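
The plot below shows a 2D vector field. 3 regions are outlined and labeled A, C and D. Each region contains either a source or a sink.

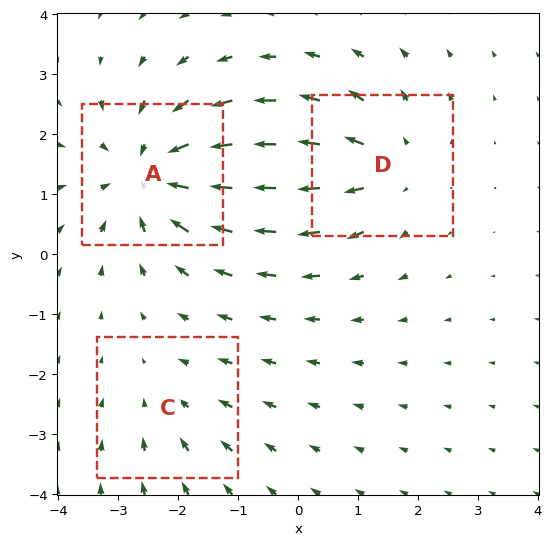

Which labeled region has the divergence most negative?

Divergence at each region's feature centre — A: about -4, C: about -2, D: about +3. Region A is most negative.

A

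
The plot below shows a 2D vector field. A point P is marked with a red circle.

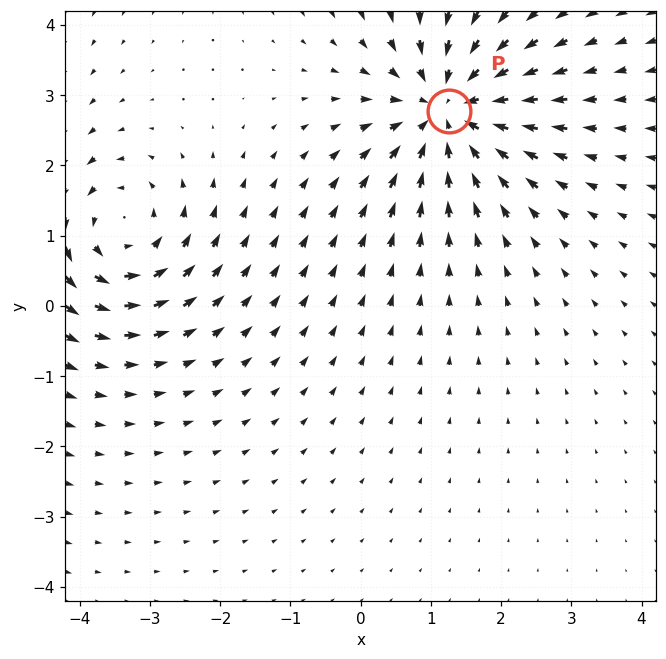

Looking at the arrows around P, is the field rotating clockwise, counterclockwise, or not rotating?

Near P at (1.3, 2.8) the arrows show no circulation. The curl there is ≈0.

not rotating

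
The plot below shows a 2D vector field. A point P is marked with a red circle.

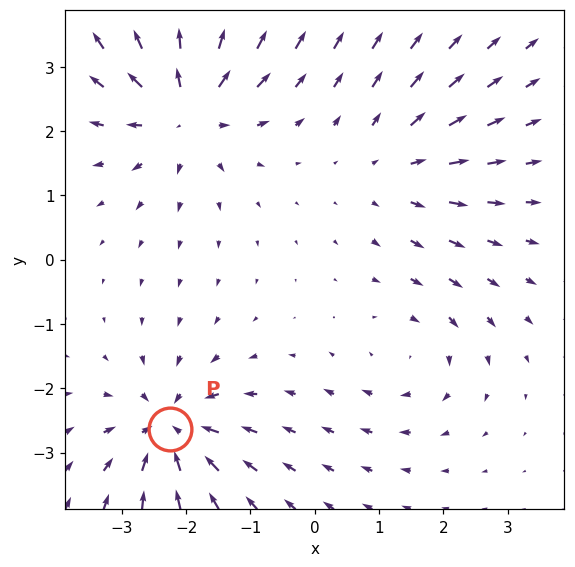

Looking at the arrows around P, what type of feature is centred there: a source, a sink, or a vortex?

sink

At P (-2.2, -2.6) the arrows converge inward. Divergence about -6, curl ≈0 — negative divergence with near-zero curl is a sink.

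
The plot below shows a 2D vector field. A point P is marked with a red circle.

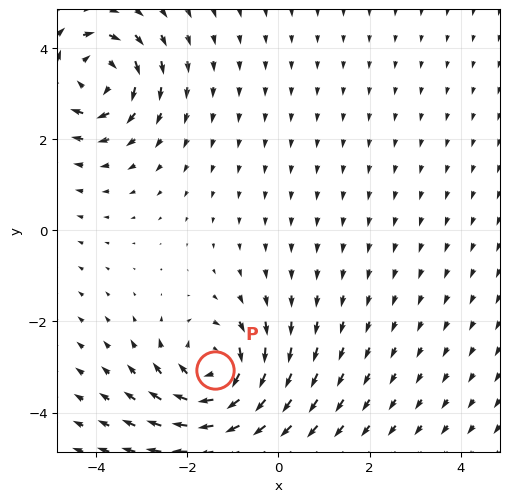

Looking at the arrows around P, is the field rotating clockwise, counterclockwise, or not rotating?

clockwise

Near P at (-1.4, -3.1) the arrows circulate clockwise. The curl (z-component) there is about -6; negative curl means clockwise rotation.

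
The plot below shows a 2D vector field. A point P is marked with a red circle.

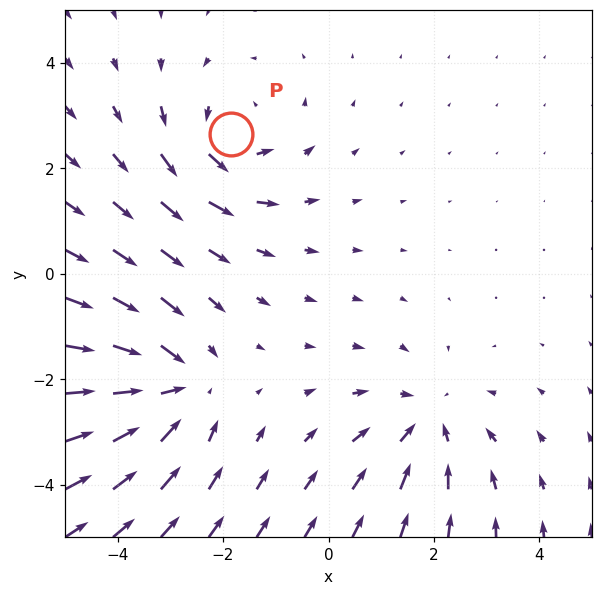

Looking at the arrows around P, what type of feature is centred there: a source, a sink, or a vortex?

At P (-1.9, 2.7) the arrows circulate counterclockwise. Divergence ≈0, curl about +4 — near-zero divergence with nonzero curl is a vortex.

vortex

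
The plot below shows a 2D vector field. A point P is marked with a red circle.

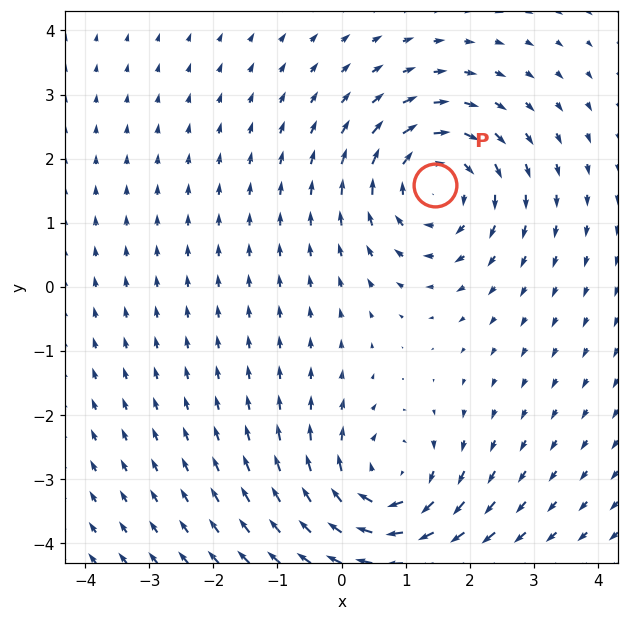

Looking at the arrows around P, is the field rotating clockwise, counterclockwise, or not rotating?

Near P at (1.5, 1.6) the arrows circulate clockwise. The curl (z-component) there is about -5; negative curl means clockwise rotation.

clockwise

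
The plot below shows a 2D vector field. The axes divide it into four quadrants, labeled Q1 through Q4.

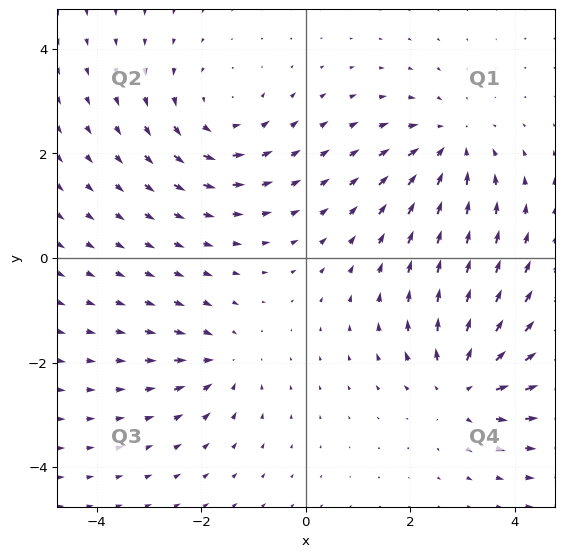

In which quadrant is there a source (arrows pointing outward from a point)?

The source sits at approximately (3.0, -2.4), which lies in quadrant Q4. The divergence there is about +5, positive as expected for a source.

Q4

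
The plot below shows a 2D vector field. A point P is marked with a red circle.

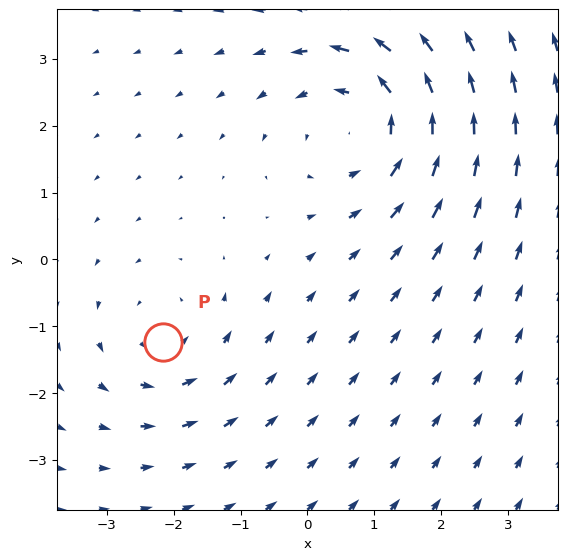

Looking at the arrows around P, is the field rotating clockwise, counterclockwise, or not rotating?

counterclockwise

Near P at (-2.2, -1.2) the arrows circulate counterclockwise. The curl (z-component) there is about +2; positive curl means counterclockwise rotation.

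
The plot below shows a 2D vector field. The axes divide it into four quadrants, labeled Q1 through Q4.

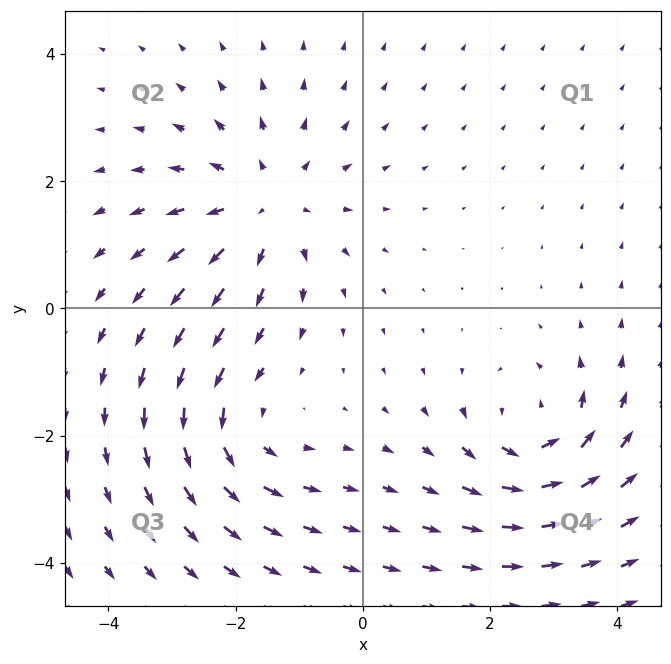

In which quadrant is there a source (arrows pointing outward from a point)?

Q2

The source sits at approximately (-1.5, 1.6), which lies in quadrant Q2. The divergence there is about +4, positive as expected for a source.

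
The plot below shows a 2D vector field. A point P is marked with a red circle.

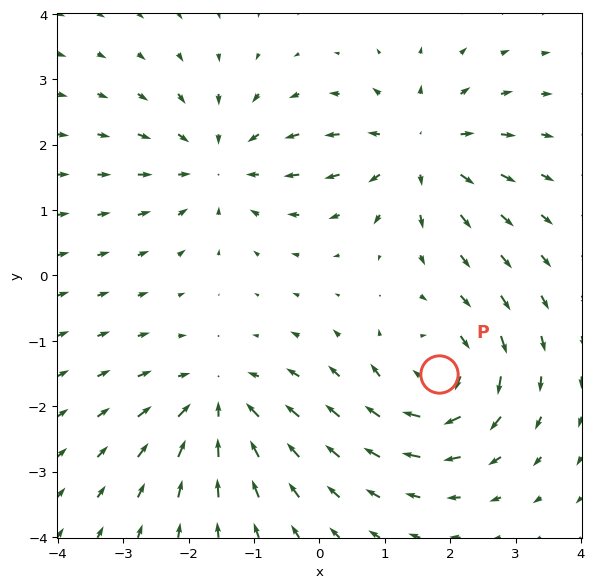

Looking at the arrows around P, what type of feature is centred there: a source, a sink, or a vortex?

vortex

At P (1.8, -1.5) the arrows circulate clockwise. Divergence ≈0, curl about -5 — near-zero divergence with nonzero curl is a vortex.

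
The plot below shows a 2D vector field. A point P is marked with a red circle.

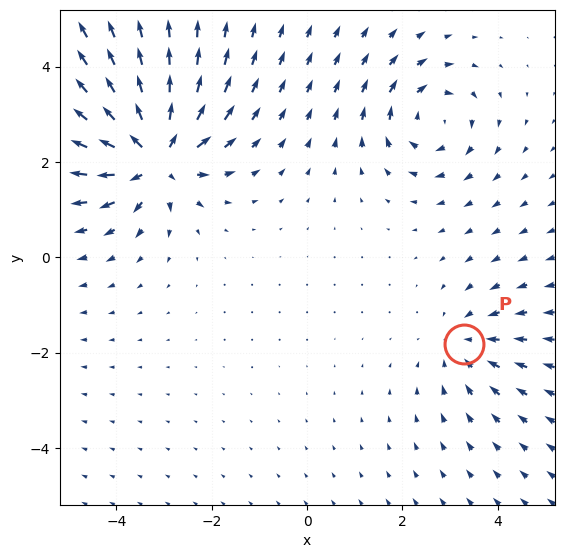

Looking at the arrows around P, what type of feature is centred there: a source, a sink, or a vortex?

sink

At P (3.3, -1.8) the arrows converge inward. Divergence about -2, curl ≈0 — negative divergence with near-zero curl is a sink.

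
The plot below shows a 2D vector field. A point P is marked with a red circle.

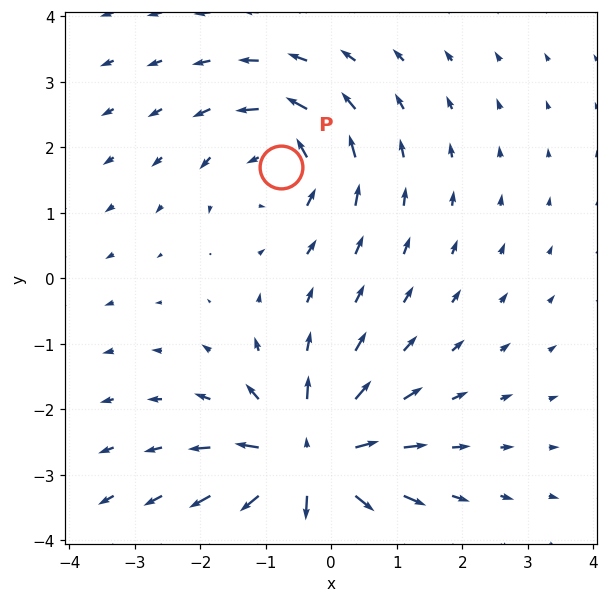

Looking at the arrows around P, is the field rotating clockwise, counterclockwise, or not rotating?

counterclockwise

Near P at (-0.8, 1.7) the arrows circulate counterclockwise. The curl (z-component) there is about +4; positive curl means counterclockwise rotation.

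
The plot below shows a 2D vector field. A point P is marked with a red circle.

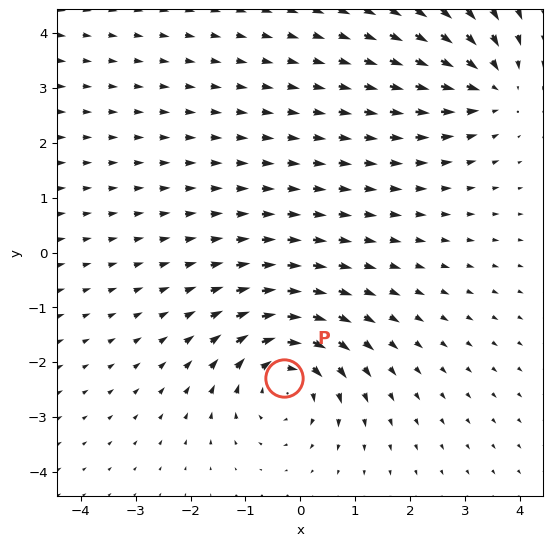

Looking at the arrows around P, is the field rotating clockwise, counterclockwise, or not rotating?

clockwise

Near P at (-0.3, -2.3) the arrows circulate clockwise. The curl (z-component) there is about -4; negative curl means clockwise rotation.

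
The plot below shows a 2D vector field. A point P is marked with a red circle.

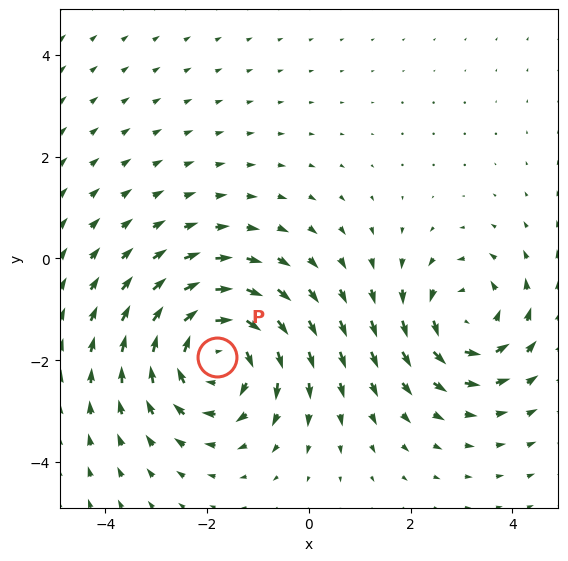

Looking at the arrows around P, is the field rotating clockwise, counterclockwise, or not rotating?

clockwise

Near P at (-1.8, -1.9) the arrows circulate clockwise. The curl (z-component) there is about -4; negative curl means clockwise rotation.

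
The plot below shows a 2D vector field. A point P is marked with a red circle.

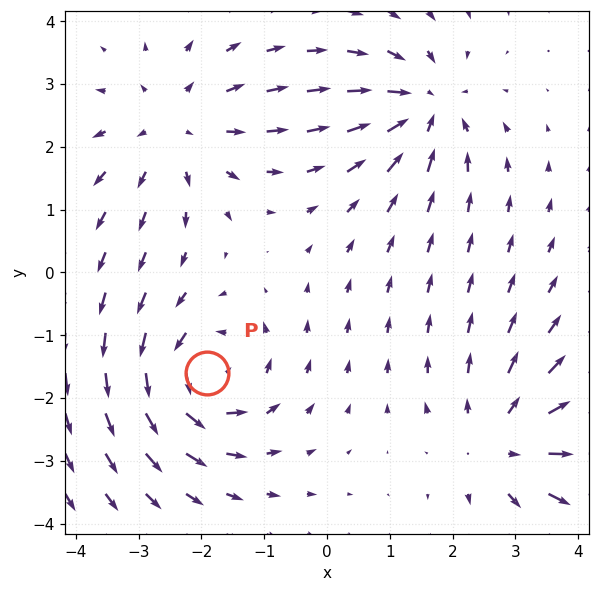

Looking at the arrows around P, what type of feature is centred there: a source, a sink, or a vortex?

vortex

At P (-1.9, -1.6) the arrows circulate counterclockwise. Divergence ≈0, curl about +6 — near-zero divergence with nonzero curl is a vortex.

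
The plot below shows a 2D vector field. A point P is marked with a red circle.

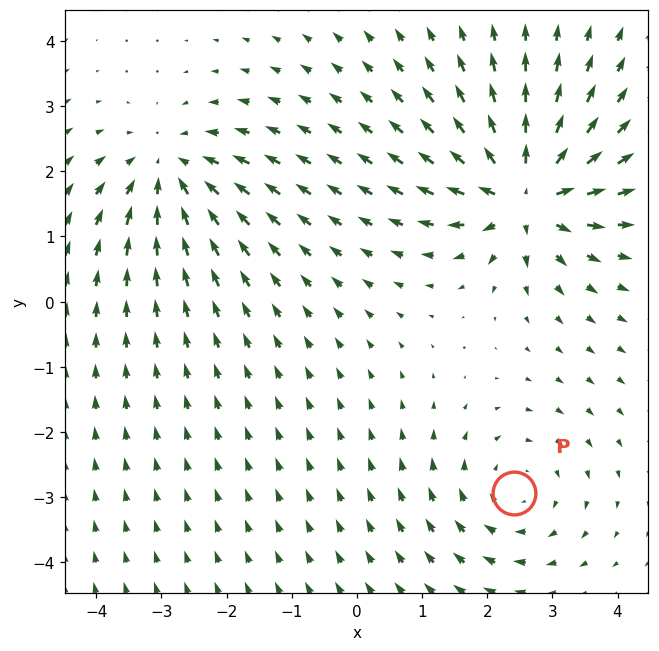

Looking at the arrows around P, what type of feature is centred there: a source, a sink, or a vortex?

vortex

At P (2.4, -2.9) the arrows circulate clockwise. Divergence ≈0, curl about -3 — near-zero divergence with nonzero curl is a vortex.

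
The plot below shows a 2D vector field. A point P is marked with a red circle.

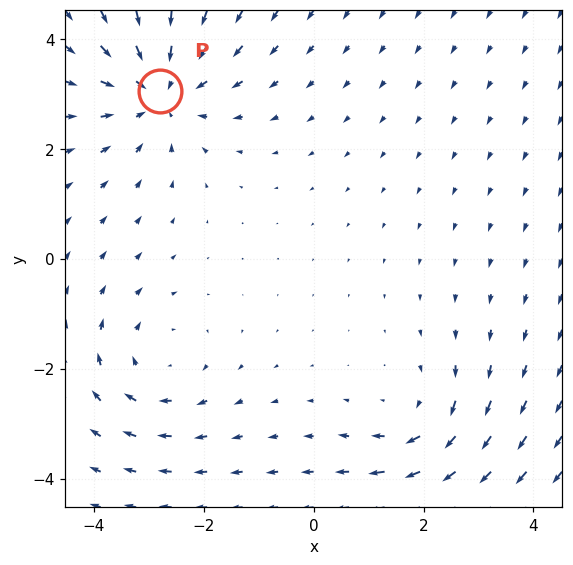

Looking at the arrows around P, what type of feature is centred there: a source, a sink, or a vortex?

At P (-2.8, 3.0) the arrows converge inward. Divergence about -4, curl ≈0 — negative divergence with near-zero curl is a sink.

sink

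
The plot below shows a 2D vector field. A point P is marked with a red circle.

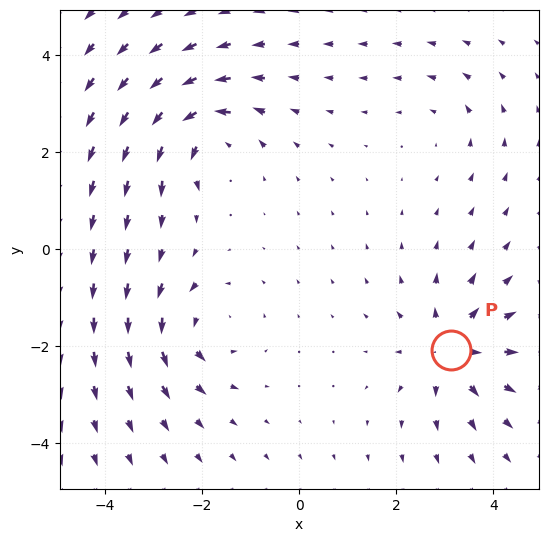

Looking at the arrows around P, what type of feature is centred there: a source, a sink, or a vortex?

At P (3.1, -2.1) the arrows spread outward. Divergence about +5, curl ≈0 — positive divergence with near-zero curl is a source.

source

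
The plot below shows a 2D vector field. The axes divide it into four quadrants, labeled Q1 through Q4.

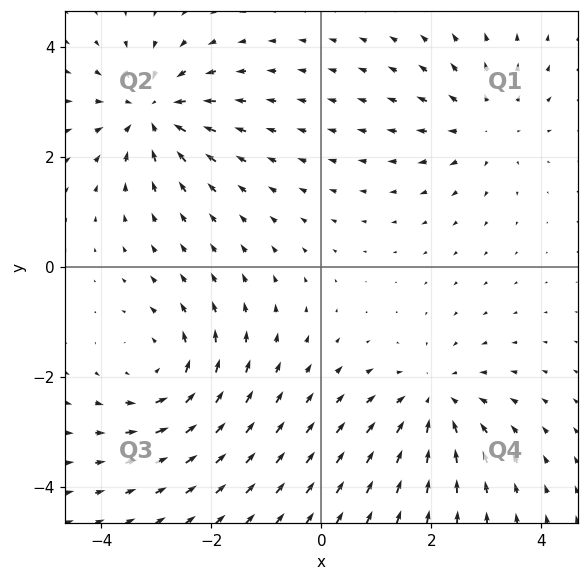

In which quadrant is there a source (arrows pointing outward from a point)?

Q1

The source sits at approximately (3.0, 2.6), which lies in quadrant Q1. The divergence there is about +3, positive as expected for a source.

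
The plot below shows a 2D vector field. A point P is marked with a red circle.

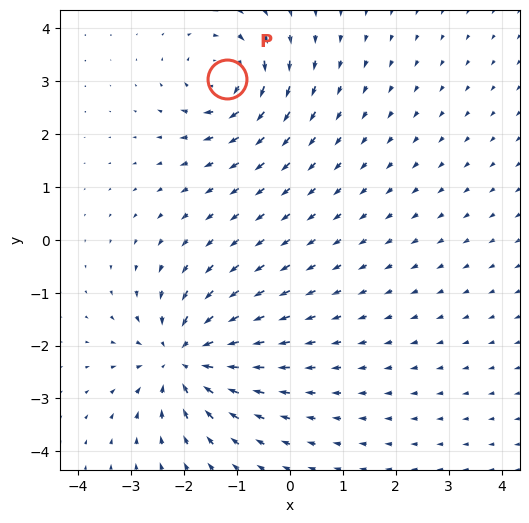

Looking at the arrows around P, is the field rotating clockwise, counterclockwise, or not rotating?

Near P at (-1.2, 3.0) the arrows circulate clockwise. The curl (z-component) there is about -5; negative curl means clockwise rotation.

clockwise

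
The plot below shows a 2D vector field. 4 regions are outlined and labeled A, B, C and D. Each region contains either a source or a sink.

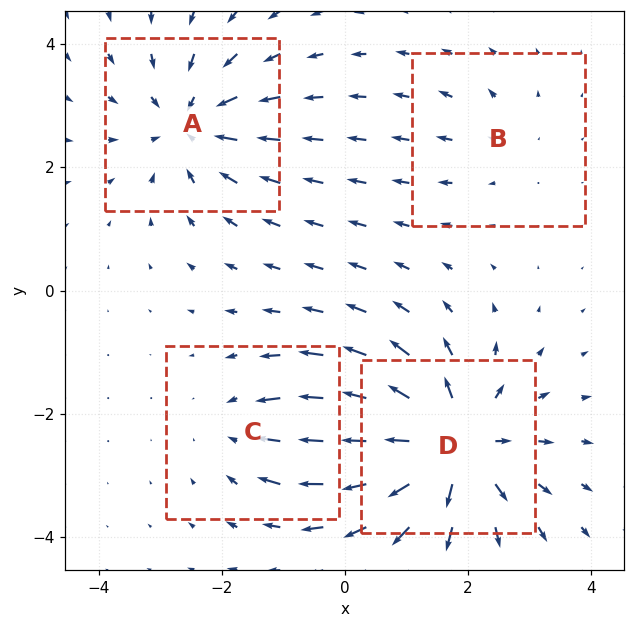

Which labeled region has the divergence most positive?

D

Divergence at each region's feature centre — A: about -5, B: about +2, C: about -3, D: about +7. Region D is most positive.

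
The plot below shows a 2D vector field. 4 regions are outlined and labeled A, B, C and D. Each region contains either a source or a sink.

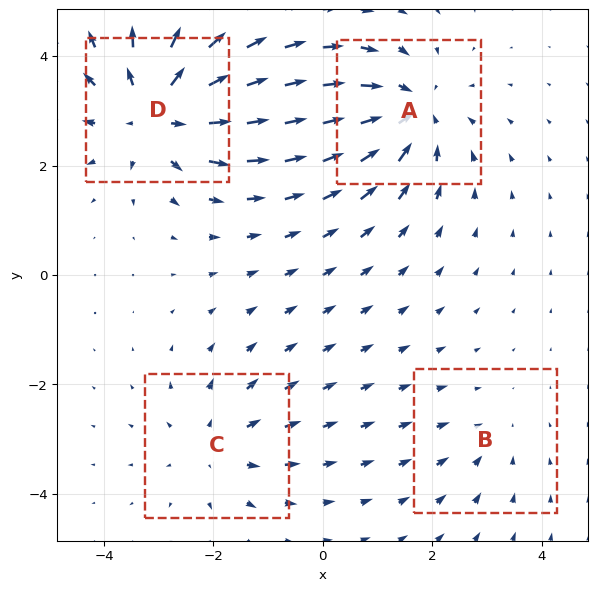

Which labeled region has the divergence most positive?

Divergence at each region's feature centre — A: about -5, B: about -2, C: about +3, D: about +6. Region D is most positive.

D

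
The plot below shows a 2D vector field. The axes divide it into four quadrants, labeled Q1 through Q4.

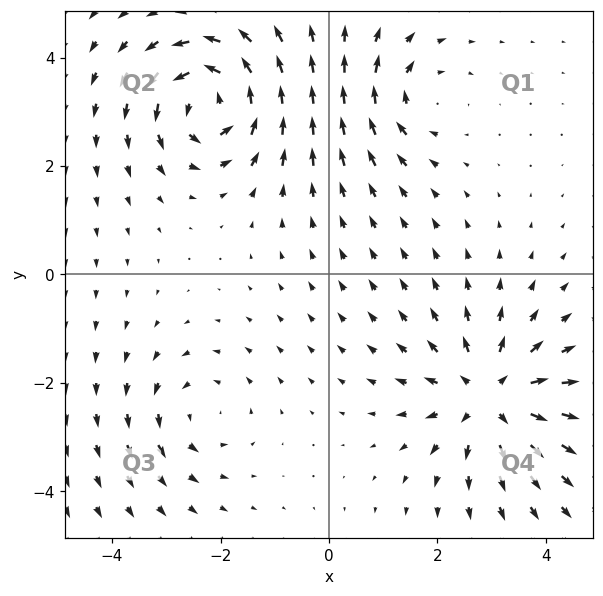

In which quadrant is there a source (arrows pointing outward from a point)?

The source sits at approximately (3.0, -2.2), which lies in quadrant Q4. The divergence there is about +5, positive as expected for a source.

Q4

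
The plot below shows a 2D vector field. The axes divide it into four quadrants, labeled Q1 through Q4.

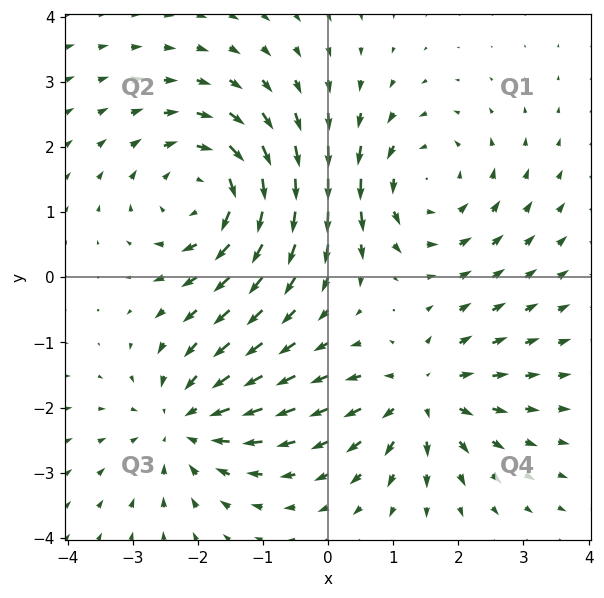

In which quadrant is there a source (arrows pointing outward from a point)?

Q4

The source sits at approximately (1.4, -1.8), which lies in quadrant Q4. The divergence there is about +3, positive as expected for a source.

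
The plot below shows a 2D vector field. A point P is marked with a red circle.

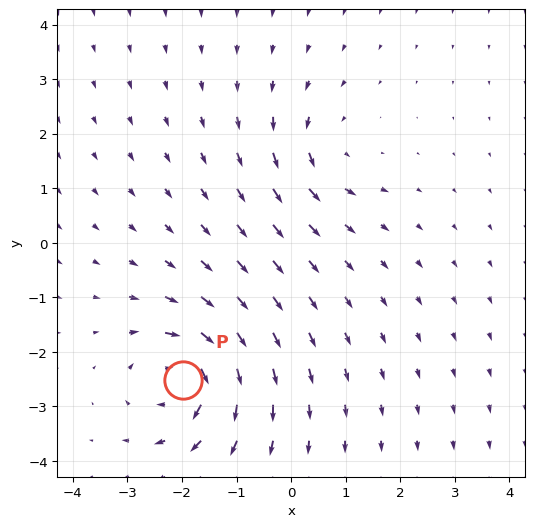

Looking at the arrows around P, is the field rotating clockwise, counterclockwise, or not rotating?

clockwise

Near P at (-2.0, -2.5) the arrows circulate clockwise. The curl (z-component) there is about -7; negative curl means clockwise rotation.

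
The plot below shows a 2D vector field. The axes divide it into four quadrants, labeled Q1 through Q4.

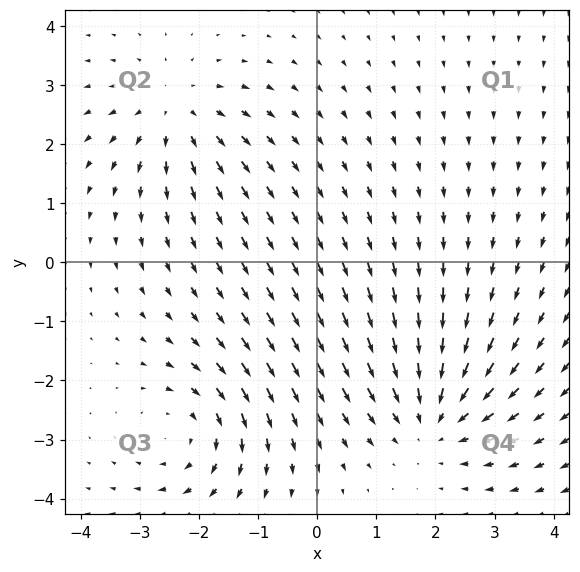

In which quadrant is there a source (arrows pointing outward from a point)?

Q2

The source sits at approximately (-2.4, 2.5), which lies in quadrant Q2. The divergence there is about +4, positive as expected for a source.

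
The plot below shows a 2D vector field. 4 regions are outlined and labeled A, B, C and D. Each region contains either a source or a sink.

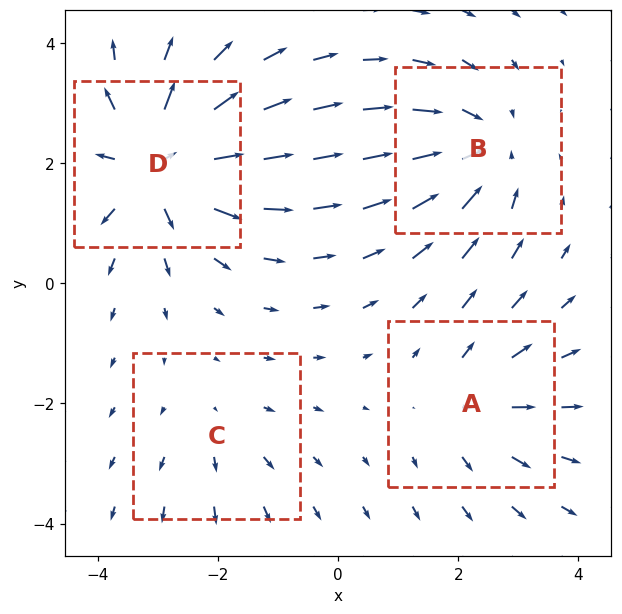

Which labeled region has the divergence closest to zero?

Divergence at each region's feature centre — A: about +3, B: about -4, C: about +2, D: about +6. Region C is closest to zero.

C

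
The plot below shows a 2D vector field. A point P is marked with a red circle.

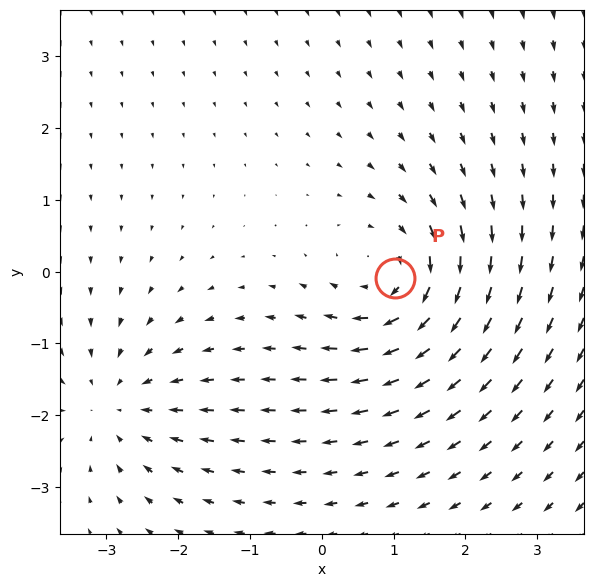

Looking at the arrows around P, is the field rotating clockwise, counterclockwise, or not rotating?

Near P at (1.0, -0.1) the arrows circulate clockwise. The curl (z-component) there is about -4; negative curl means clockwise rotation.

clockwise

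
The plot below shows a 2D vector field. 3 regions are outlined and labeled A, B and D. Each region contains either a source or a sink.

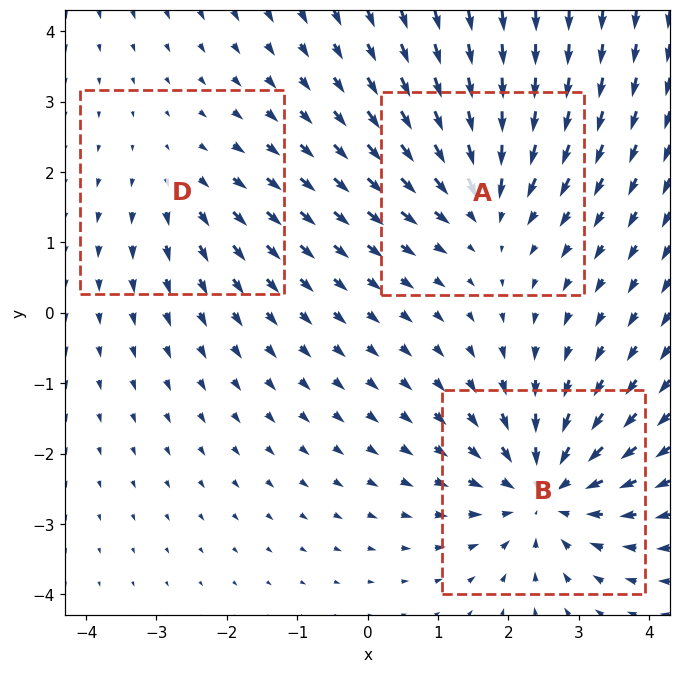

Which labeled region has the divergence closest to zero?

D

Divergence at each region's feature centre — A: about -3, B: about -5, D: about +2. Region D is closest to zero.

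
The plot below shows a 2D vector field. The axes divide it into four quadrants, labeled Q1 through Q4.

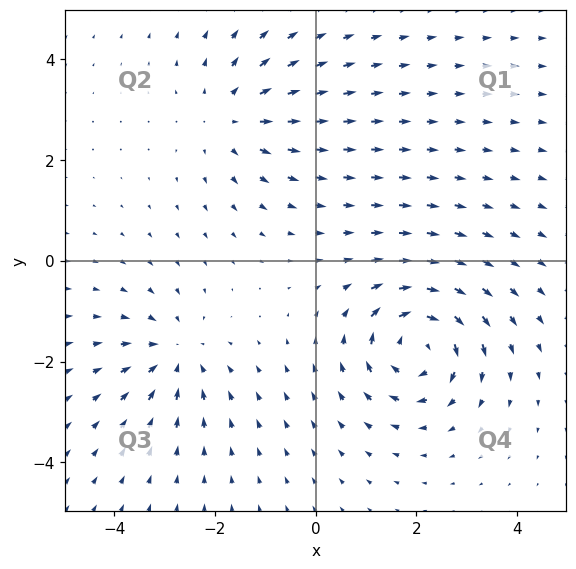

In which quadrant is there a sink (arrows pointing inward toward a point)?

Q3

The sink sits at approximately (-2.8, -1.9), which lies in quadrant Q3. The divergence there is about -4, negative as expected for a sink.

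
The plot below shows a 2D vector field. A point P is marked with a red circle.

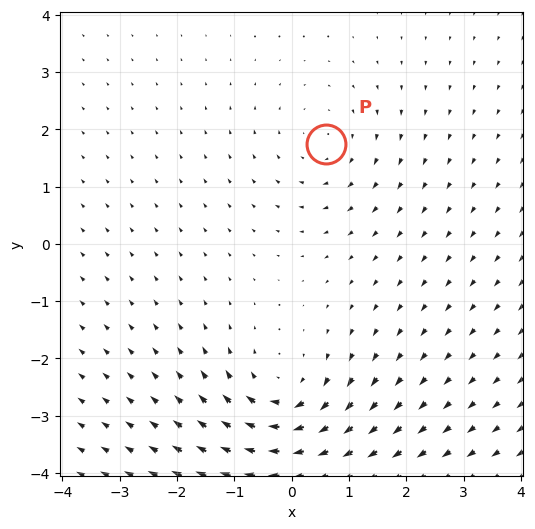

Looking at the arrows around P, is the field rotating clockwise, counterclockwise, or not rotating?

Near P at (0.6, 1.7) the arrows circulate clockwise. The curl (z-component) there is about -2; negative curl means clockwise rotation.

clockwise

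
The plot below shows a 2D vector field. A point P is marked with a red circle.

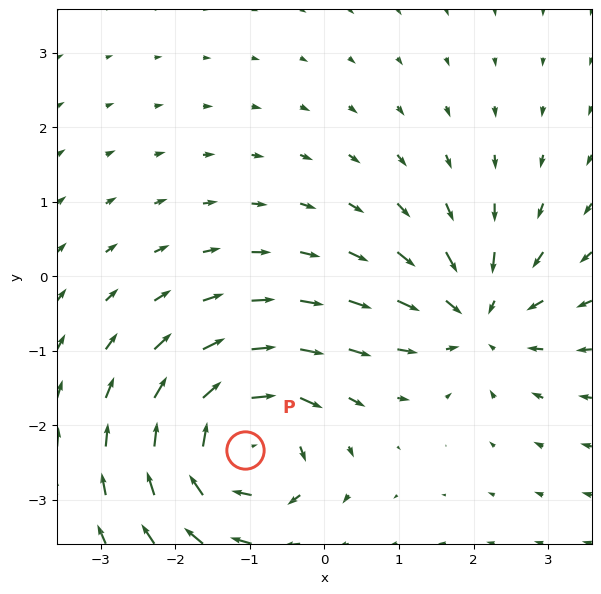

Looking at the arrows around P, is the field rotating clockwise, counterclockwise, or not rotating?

clockwise

Near P at (-1.1, -2.3) the arrows circulate clockwise. The curl (z-component) there is about -5; negative curl means clockwise rotation.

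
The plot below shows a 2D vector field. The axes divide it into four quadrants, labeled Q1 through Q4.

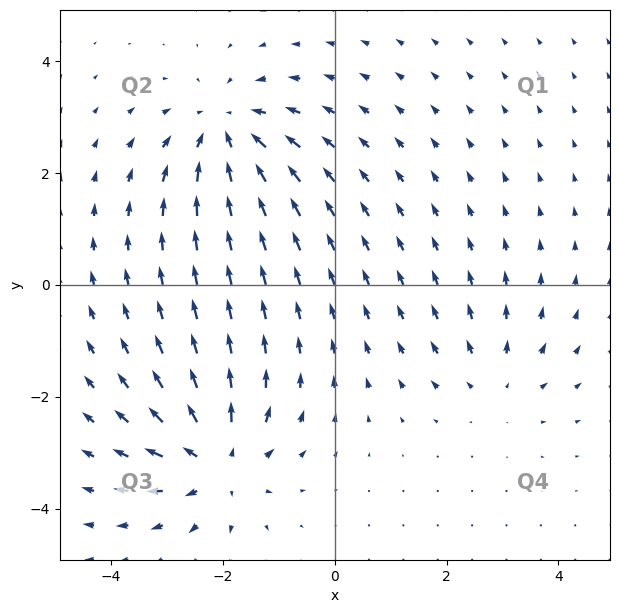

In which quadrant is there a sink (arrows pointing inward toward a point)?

Q2

The sink sits at approximately (-1.9, 2.7), which lies in quadrant Q2. The divergence there is about -5, negative as expected for a sink.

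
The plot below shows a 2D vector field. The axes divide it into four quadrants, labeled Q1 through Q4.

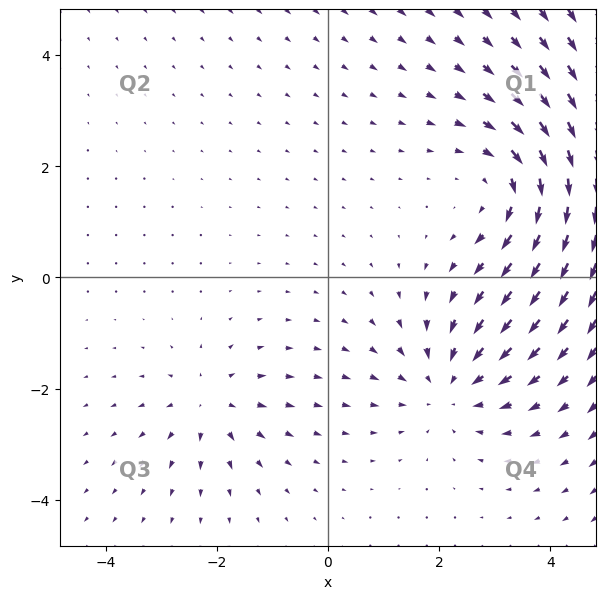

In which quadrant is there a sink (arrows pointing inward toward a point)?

The sink sits at approximately (2.2, -1.9), which lies in quadrant Q4. The divergence there is about -4, negative as expected for a sink.

Q4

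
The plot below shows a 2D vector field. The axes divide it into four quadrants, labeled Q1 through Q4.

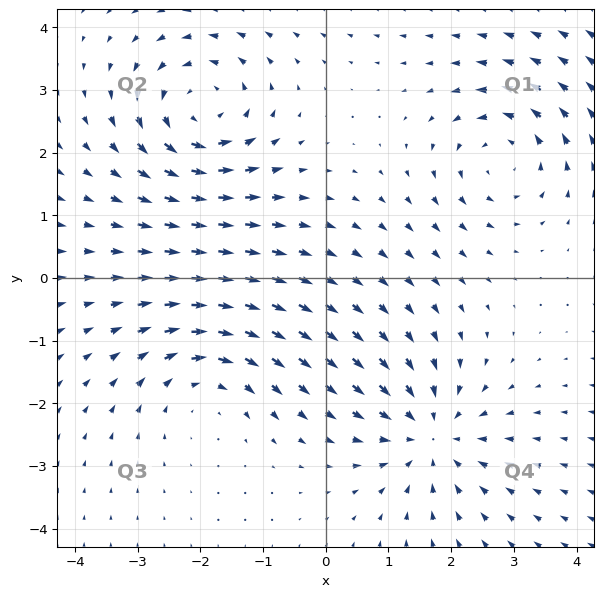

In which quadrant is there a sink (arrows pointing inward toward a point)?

The sink sits at approximately (1.7, -2.5), which lies in quadrant Q4. The divergence there is about -5, negative as expected for a sink.

Q4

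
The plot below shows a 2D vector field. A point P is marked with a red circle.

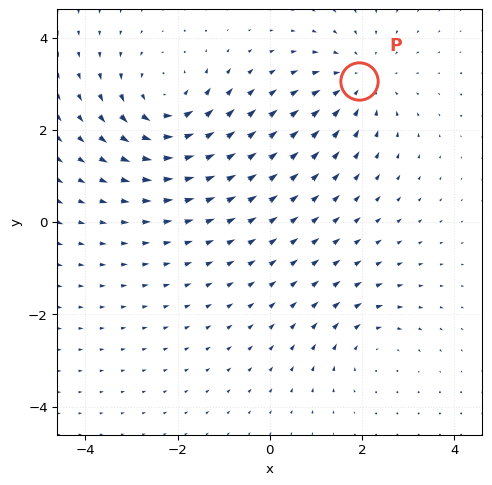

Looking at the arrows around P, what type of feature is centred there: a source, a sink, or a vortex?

sink

At P (1.9, 3.1) the arrows converge inward. Divergence about -3, curl ≈0 — negative divergence with near-zero curl is a sink.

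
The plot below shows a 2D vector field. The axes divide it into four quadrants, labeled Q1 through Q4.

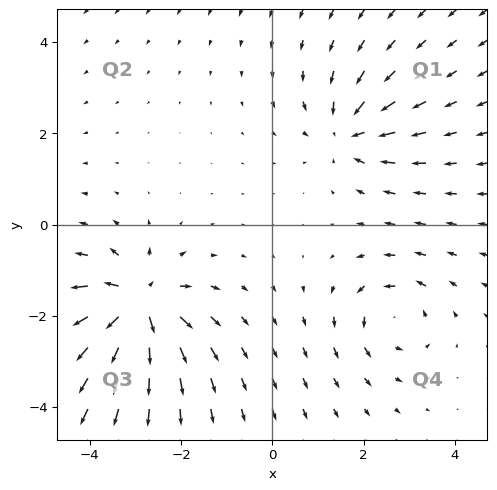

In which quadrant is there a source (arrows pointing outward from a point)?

Q3

The source sits at approximately (-2.9, -1.7), which lies in quadrant Q3. The divergence there is about +6, positive as expected for a source.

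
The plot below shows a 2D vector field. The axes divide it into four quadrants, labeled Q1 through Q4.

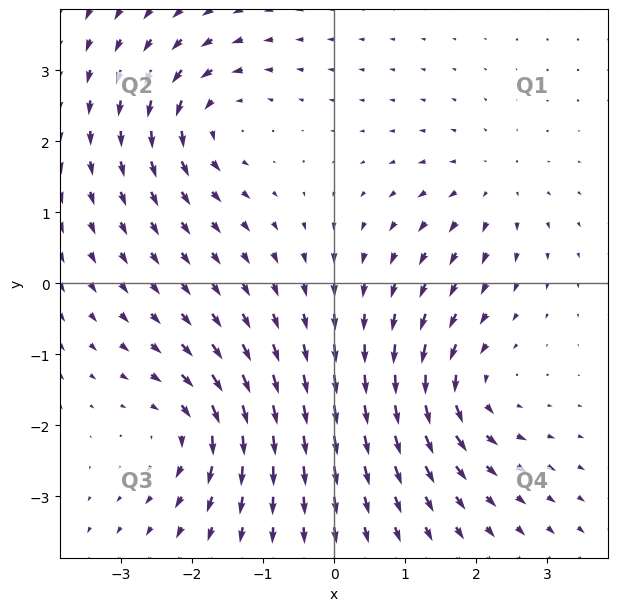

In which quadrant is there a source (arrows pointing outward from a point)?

Q1

The source sits at approximately (2.2, 1.4), which lies in quadrant Q1. The divergence there is about +3, positive as expected for a source.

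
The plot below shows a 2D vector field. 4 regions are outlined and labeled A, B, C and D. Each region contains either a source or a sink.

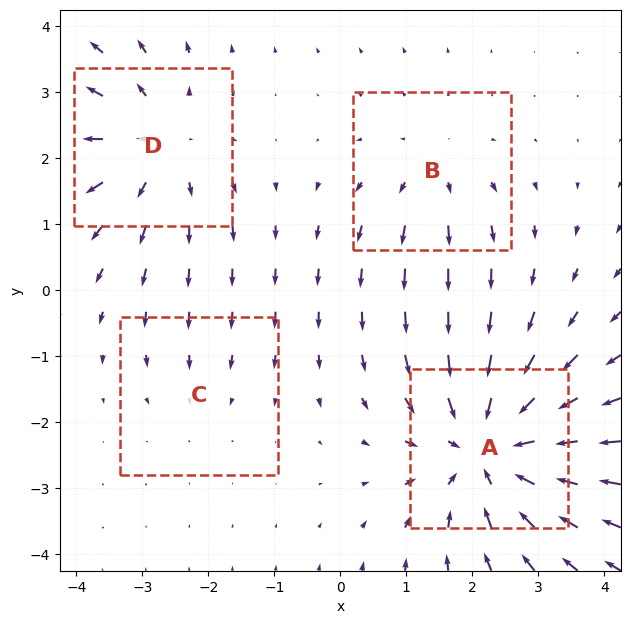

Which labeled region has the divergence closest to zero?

C

Divergence at each region's feature centre — A: about -6, B: about +3, C: about -2, D: about +4. Region C is closest to zero.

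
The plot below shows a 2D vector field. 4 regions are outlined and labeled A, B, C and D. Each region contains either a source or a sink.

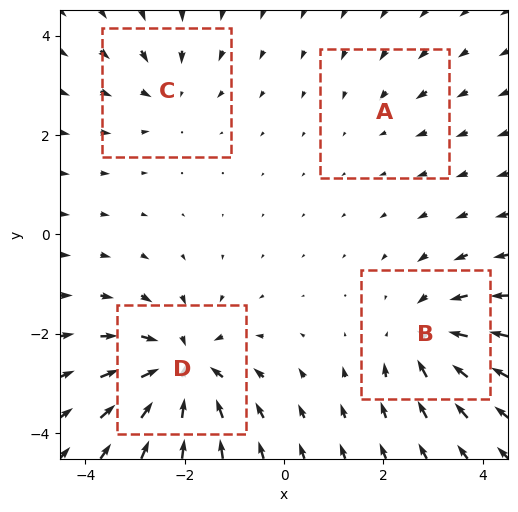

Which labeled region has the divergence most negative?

Divergence at each region's feature centre — A: about -2, B: about -5, C: about -4, D: about -7. Region D is most negative.

D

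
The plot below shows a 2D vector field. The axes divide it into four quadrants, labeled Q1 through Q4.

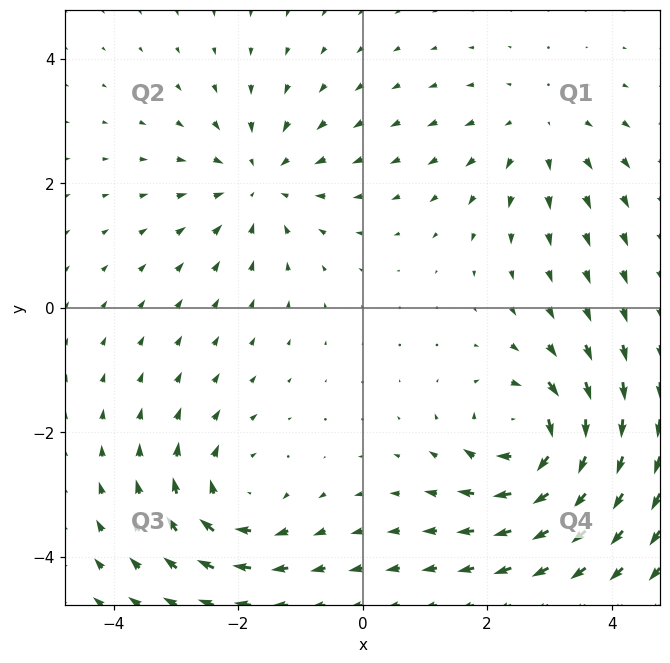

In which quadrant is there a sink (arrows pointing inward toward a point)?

The sink sits at approximately (-1.6, 2.0), which lies in quadrant Q2. The divergence there is about -3, negative as expected for a sink.

Q2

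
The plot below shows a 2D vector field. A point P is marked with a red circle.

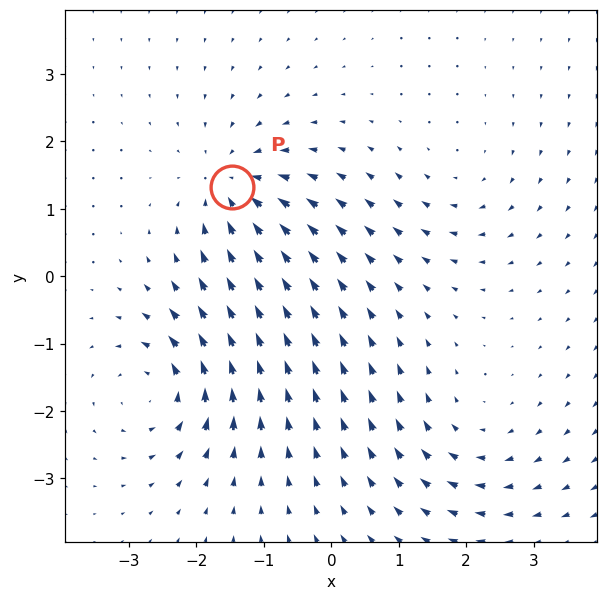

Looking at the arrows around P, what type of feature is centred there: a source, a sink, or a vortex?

At P (-1.5, 1.3) the arrows converge inward. Divergence about -5, curl ≈0 — negative divergence with near-zero curl is a sink.

sink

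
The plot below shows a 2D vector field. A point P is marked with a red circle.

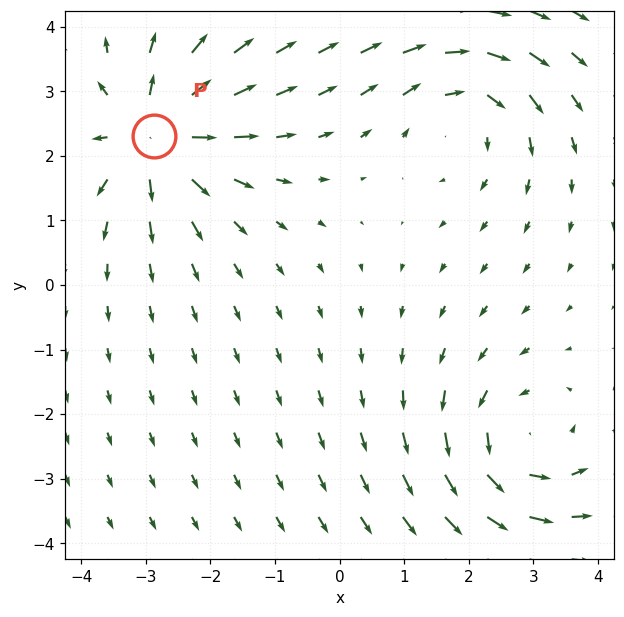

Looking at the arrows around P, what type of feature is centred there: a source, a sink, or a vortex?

At P (-2.9, 2.3) the arrows spread outward. Divergence about +6, curl ≈0 — positive divergence with near-zero curl is a source.

source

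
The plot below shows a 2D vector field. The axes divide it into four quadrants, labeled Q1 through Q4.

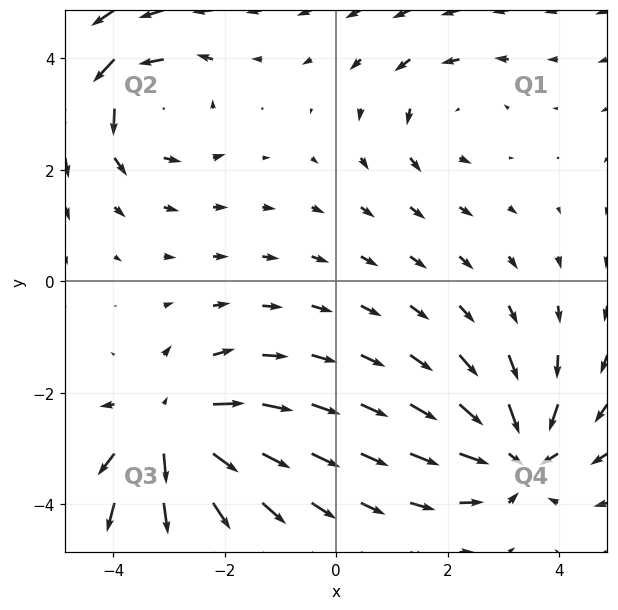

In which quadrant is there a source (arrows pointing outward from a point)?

Q3

The source sits at approximately (-3.0, -2.7), which lies in quadrant Q3. The divergence there is about +5, positive as expected for a source.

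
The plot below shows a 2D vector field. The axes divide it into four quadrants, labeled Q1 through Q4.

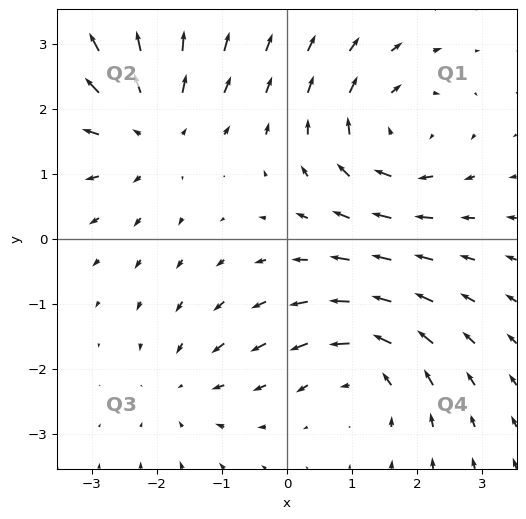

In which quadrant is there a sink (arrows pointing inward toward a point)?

Q3

The sink sits at approximately (-1.6, -2.3), which lies in quadrant Q3. The divergence there is about -3, negative as expected for a sink.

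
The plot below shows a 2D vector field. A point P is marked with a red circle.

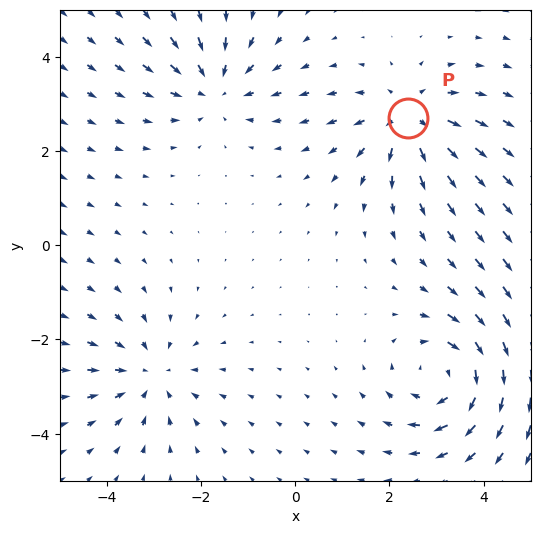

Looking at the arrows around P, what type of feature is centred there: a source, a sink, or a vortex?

At P (2.4, 2.7) the arrows spread outward. Divergence about +4, curl ≈0 — positive divergence with near-zero curl is a source.

source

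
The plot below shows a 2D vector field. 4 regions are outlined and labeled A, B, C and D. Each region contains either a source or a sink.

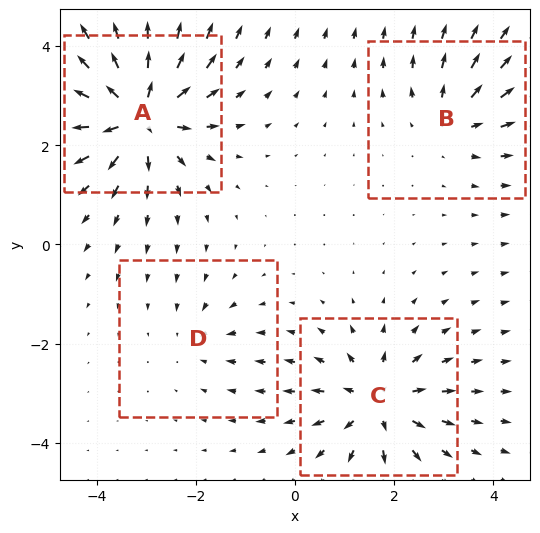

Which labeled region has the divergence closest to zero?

Divergence at each region's feature centre — A: about +8, B: about +4, C: about +6, D: about -2. Region D is closest to zero.

D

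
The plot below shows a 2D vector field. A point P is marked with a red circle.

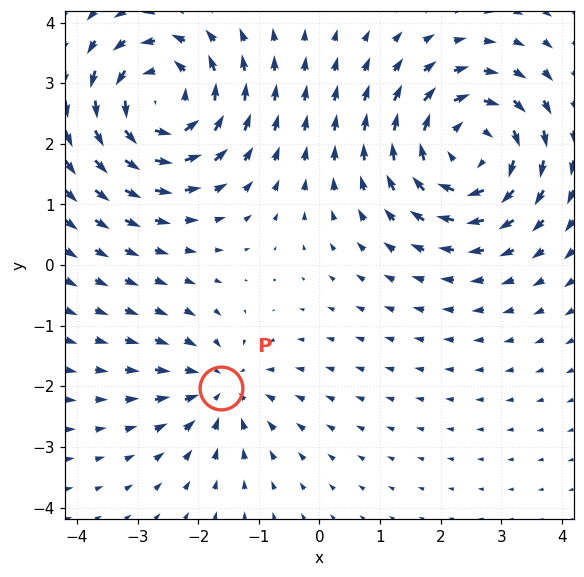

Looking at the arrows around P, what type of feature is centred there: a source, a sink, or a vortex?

sink

At P (-1.6, -2.0) the arrows converge inward. Divergence about -3, curl ≈0 — negative divergence with near-zero curl is a sink.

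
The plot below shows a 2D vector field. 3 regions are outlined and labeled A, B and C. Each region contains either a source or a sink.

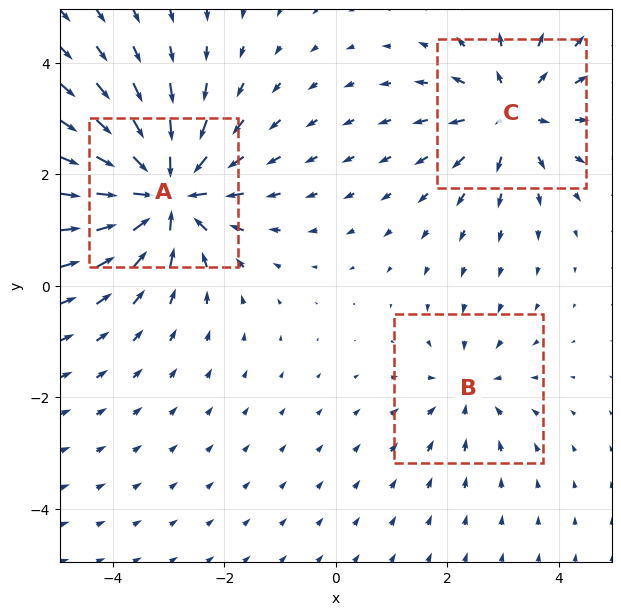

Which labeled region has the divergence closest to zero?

Divergence at each region's feature centre — A: about -5, B: about -2, C: about +3. Region B is closest to zero.

B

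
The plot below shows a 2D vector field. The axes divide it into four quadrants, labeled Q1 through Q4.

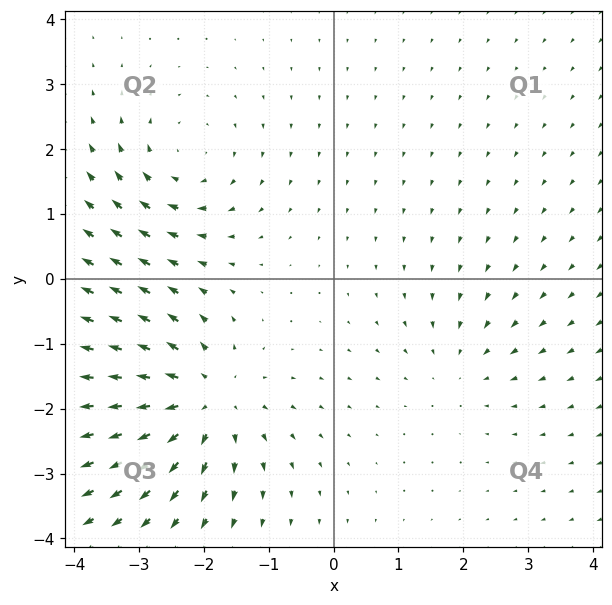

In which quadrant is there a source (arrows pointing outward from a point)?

The source sits at approximately (-2.0, -1.9), which lies in quadrant Q3. The divergence there is about +5, positive as expected for a source.

Q3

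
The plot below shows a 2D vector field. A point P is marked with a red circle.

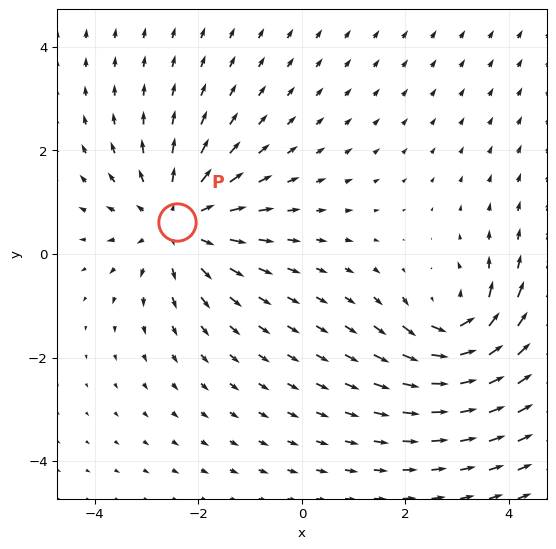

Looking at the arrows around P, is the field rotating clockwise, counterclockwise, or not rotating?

Near P at (-2.4, 0.6) the arrows show no circulation. The curl there is ≈0.

not rotating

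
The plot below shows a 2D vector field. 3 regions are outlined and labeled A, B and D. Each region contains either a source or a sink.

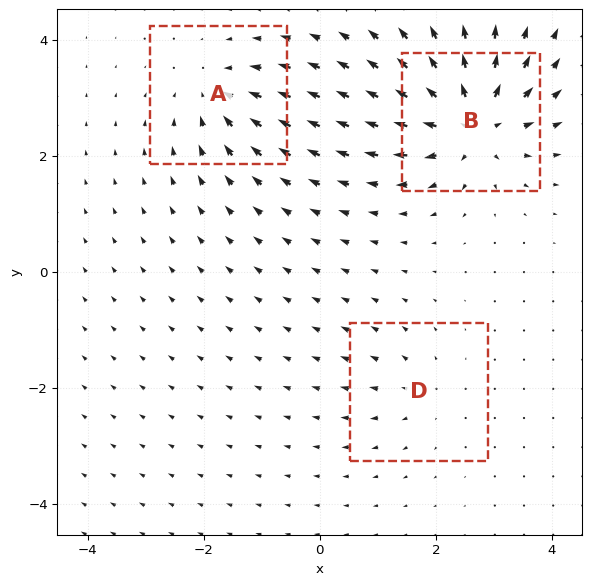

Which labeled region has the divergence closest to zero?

D

Divergence at each region's feature centre — A: about -4, B: about +6, D: about +2. Region D is closest to zero.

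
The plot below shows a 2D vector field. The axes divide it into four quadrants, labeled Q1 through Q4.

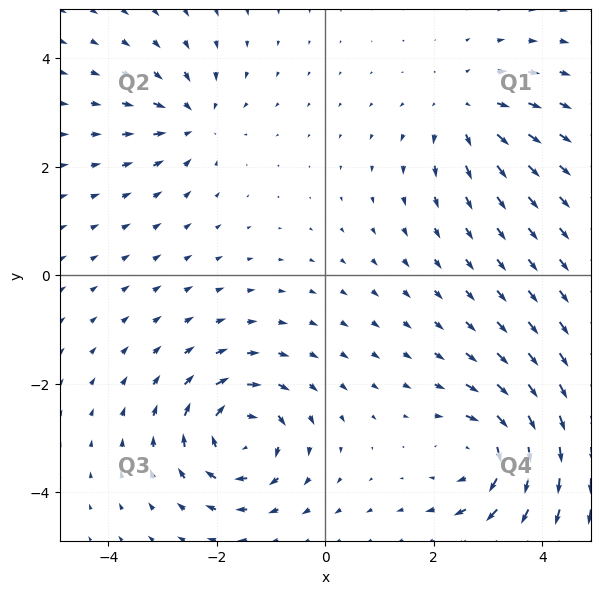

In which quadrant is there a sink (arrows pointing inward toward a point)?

Q2

The sink sits at approximately (-2.4, 2.8), which lies in quadrant Q2. The divergence there is about -4, negative as expected for a sink.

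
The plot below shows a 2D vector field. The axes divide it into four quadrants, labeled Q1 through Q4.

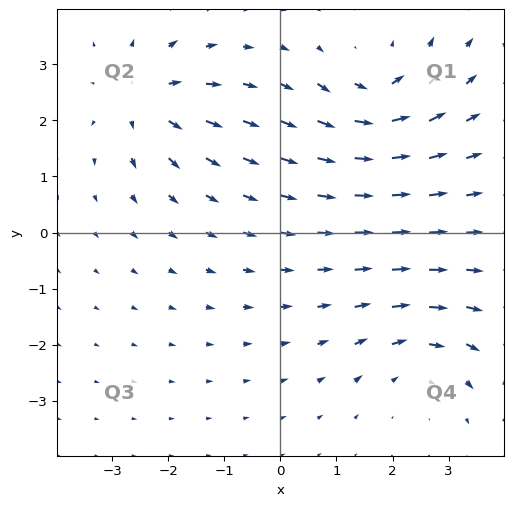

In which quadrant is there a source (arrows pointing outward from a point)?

The source sits at approximately (-2.4, 2.4), which lies in quadrant Q2. The divergence there is about +5, positive as expected for a source.

Q2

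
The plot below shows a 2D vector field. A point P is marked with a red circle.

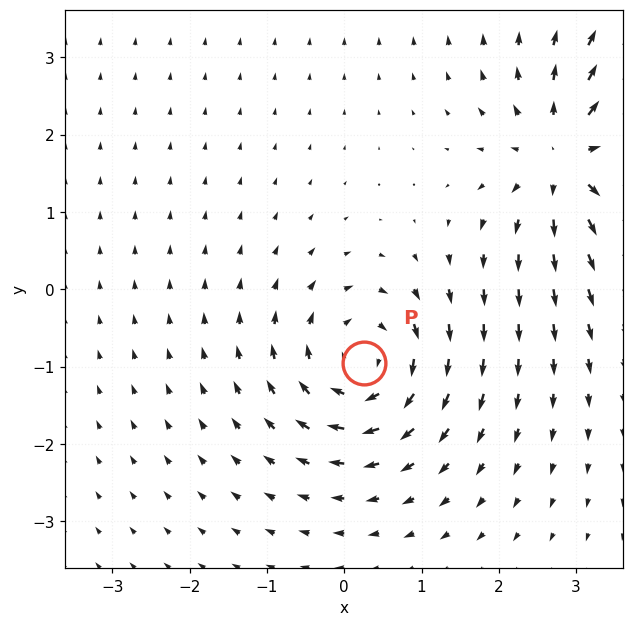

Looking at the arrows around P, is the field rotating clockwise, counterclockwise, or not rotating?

Near P at (0.3, -1.0) the arrows circulate clockwise. The curl (z-component) there is about -5; negative curl means clockwise rotation.

clockwise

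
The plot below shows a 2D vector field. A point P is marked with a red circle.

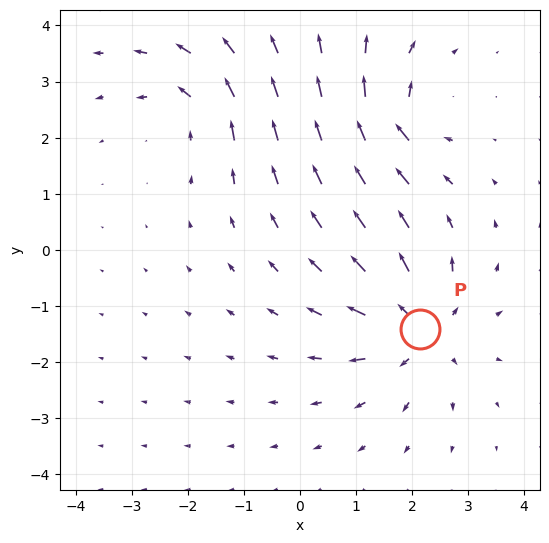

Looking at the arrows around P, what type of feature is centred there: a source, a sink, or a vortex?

source

At P (2.1, -1.4) the arrows spread outward. Divergence about +5, curl ≈0 — positive divergence with near-zero curl is a source.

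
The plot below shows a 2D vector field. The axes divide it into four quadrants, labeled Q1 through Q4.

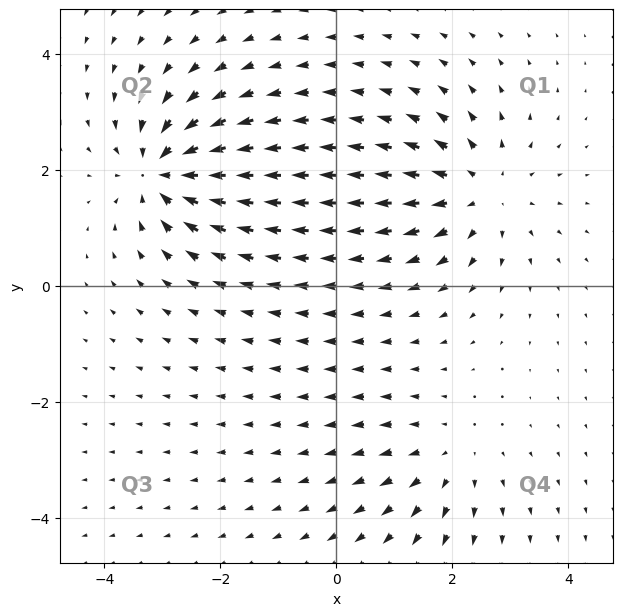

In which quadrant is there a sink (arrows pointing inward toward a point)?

Q2

The sink sits at approximately (-3.0, 2.0), which lies in quadrant Q2. The divergence there is about -7, negative as expected for a sink.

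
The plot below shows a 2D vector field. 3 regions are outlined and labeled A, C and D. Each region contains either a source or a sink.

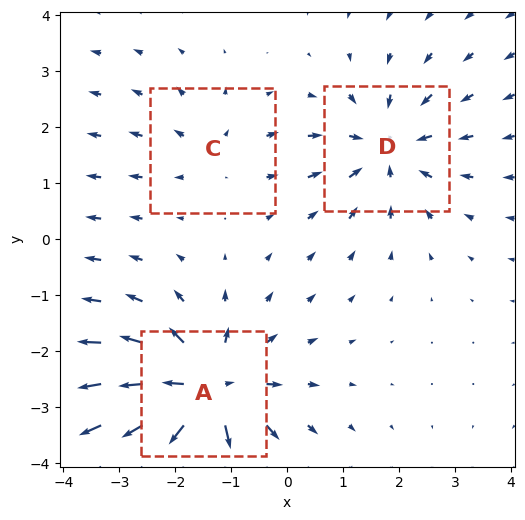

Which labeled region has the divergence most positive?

A

Divergence at each region's feature centre — A: about +6, C: about +2, D: about -4. Region A is most positive.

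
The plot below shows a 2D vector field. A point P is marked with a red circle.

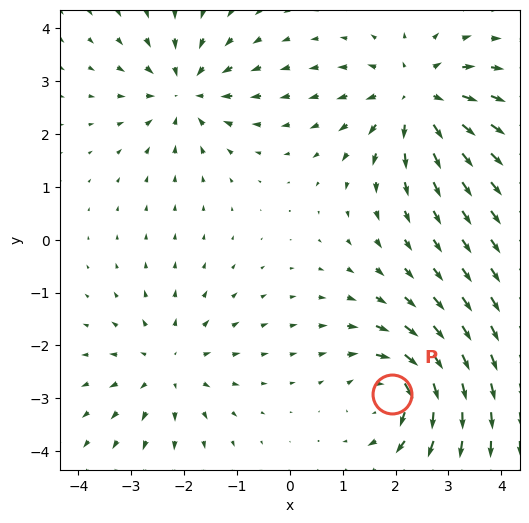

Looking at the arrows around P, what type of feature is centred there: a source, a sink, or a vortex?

vortex

At P (1.9, -2.9) the arrows circulate clockwise. Divergence ≈0, curl about -4 — near-zero divergence with nonzero curl is a vortex.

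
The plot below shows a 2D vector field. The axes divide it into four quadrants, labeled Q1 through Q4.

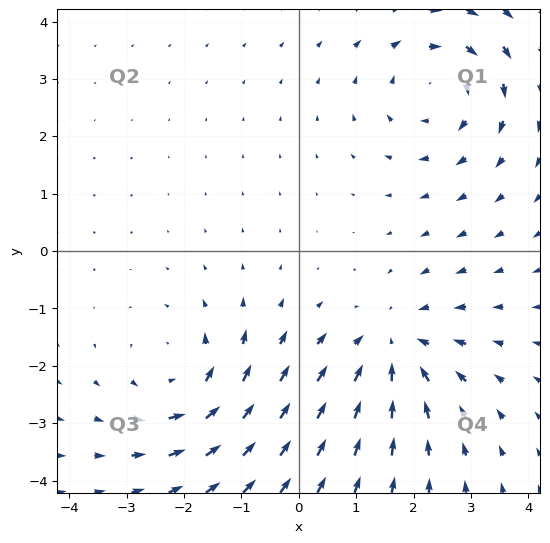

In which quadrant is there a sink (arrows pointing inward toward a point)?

Q4

The sink sits at approximately (1.7, -1.7), which lies in quadrant Q4. The divergence there is about -3, negative as expected for a sink.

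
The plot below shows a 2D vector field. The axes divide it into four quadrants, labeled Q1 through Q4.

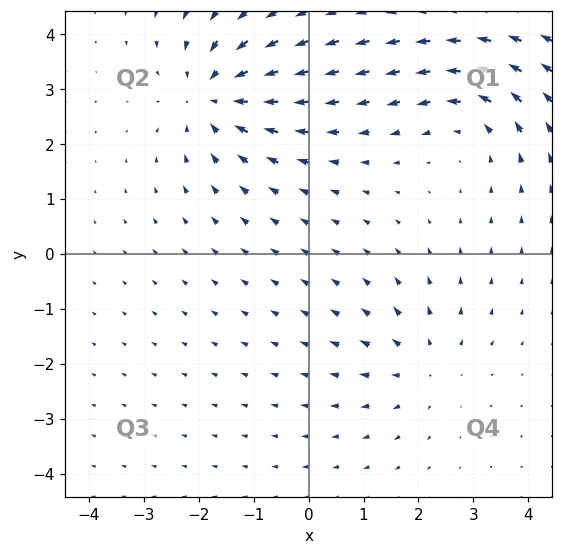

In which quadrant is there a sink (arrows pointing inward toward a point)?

Q2

The sink sits at approximately (-1.7, 2.9), which lies in quadrant Q2. The divergence there is about -4, negative as expected for a sink.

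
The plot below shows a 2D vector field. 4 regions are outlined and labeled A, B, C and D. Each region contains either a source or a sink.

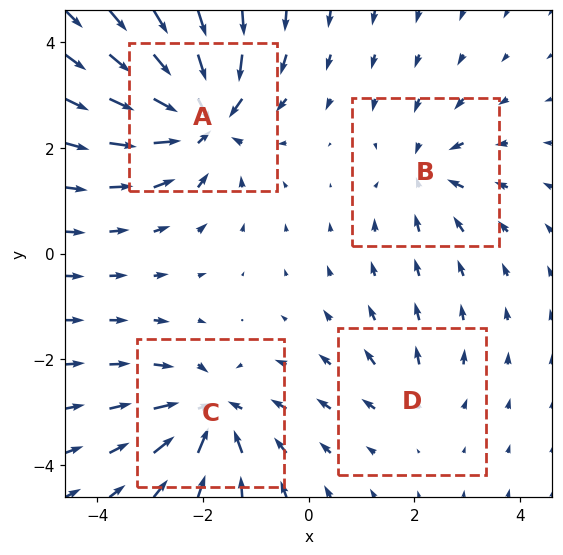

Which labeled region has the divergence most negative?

Divergence at each region's feature centre — A: about -8, B: about -4, C: about -6, D: about +2. Region A is most negative.

A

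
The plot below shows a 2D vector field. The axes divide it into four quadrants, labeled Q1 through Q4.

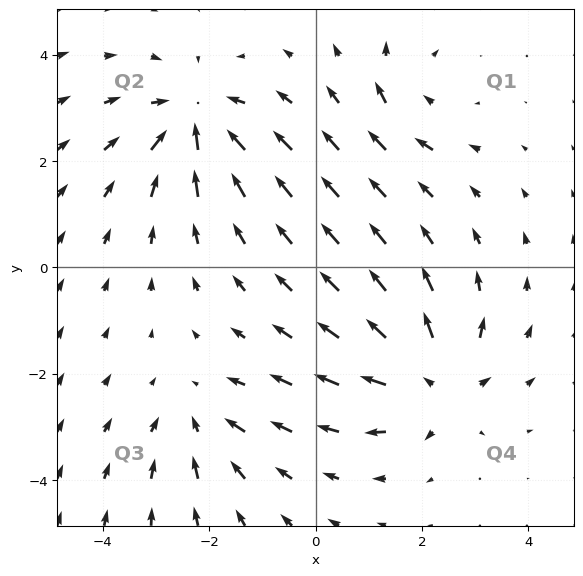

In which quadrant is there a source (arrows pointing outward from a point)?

The source sits at approximately (2.2, -2.2), which lies in quadrant Q4. The divergence there is about +6, positive as expected for a source.

Q4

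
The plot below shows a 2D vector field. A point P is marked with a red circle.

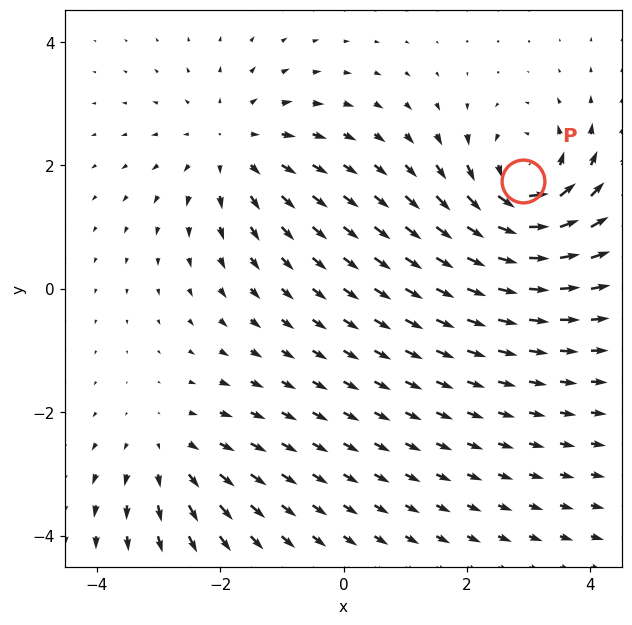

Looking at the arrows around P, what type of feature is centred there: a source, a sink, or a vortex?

vortex

At P (2.9, 1.8) the arrows circulate counterclockwise. Divergence ≈0, curl about +5 — near-zero divergence with nonzero curl is a vortex.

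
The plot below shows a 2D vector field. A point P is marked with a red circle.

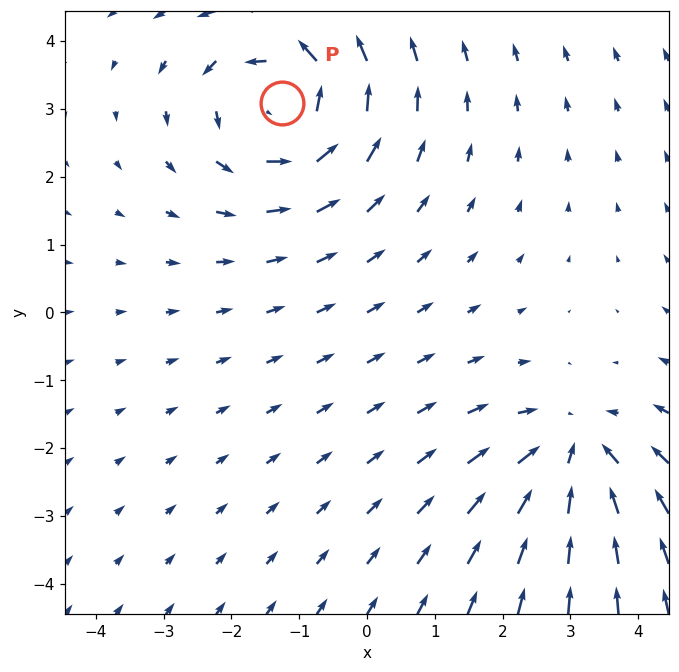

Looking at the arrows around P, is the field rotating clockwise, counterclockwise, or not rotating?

Near P at (-1.3, 3.1) the arrows circulate counterclockwise. The curl (z-component) there is about +3; positive curl means counterclockwise rotation.

counterclockwise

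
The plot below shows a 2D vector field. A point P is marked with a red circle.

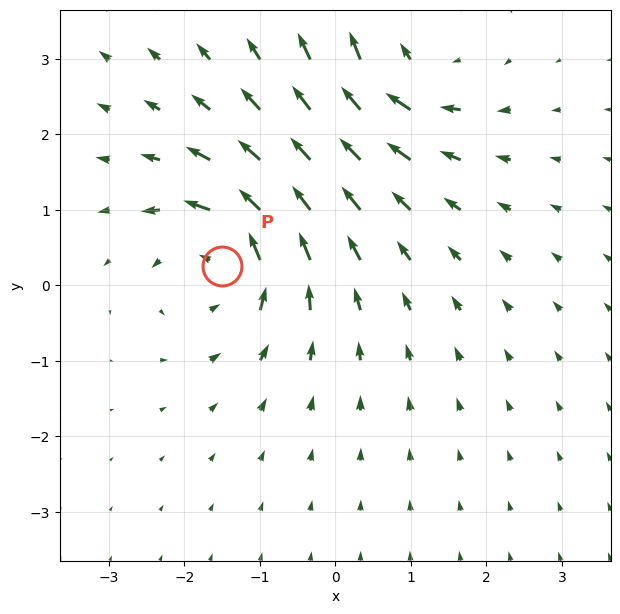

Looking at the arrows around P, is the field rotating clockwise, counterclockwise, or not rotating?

counterclockwise

Near P at (-1.5, 0.2) the arrows circulate counterclockwise. The curl (z-component) there is about +5; positive curl means counterclockwise rotation.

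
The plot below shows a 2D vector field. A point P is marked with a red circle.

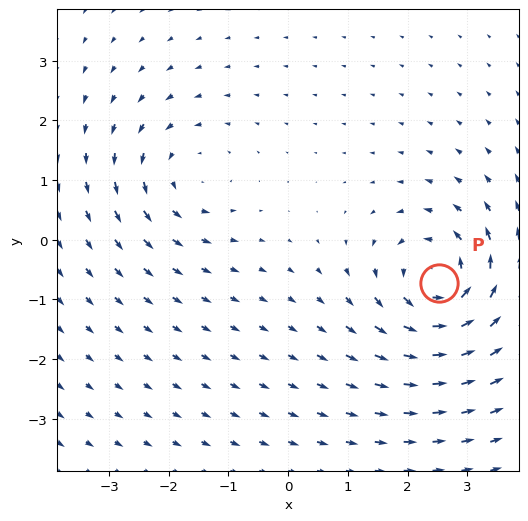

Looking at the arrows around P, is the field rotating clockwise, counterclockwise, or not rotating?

Near P at (2.5, -0.7) the arrows circulate counterclockwise. The curl (z-component) there is about +6; positive curl means counterclockwise rotation.

counterclockwise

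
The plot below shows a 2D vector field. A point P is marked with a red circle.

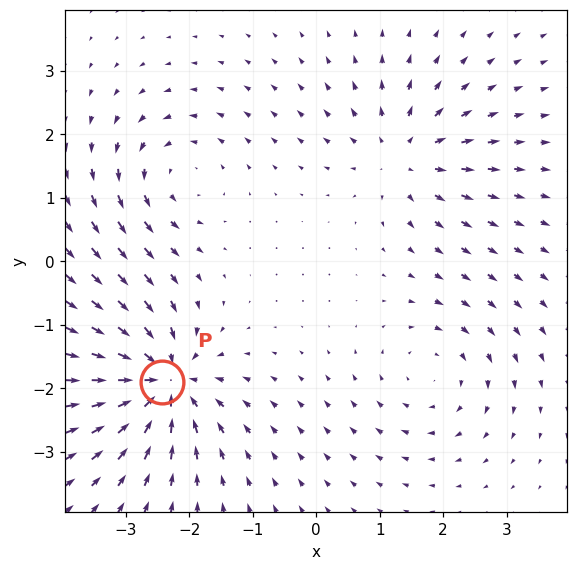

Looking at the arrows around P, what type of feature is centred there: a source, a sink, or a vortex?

At P (-2.4, -1.9) the arrows converge inward. Divergence about -7, curl ≈0 — negative divergence with near-zero curl is a sink.

sink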